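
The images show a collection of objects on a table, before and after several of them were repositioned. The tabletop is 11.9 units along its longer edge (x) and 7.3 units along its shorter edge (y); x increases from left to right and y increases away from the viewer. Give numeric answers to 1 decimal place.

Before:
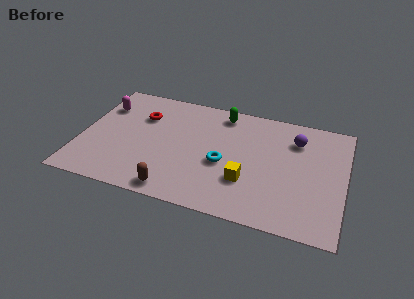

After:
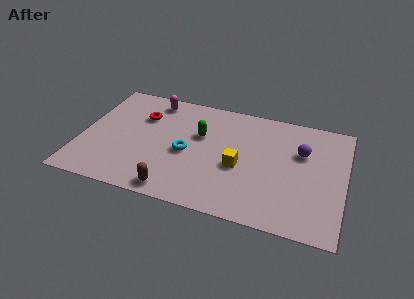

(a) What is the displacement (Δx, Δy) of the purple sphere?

(0.3, -0.7)

The purple sphere started near (9.6, 5.5) and ended near (9.9, 4.8).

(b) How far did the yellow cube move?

0.9

From (7.6, 2.3) to (7.2, 3.1), the yellow cube covered √(0.4² + 0.8²) ≈ 0.9 units.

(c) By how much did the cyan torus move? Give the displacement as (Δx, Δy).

(-1.7, 0.2)

The cyan torus started near (6.5, 3.1) and ended near (4.8, 3.3).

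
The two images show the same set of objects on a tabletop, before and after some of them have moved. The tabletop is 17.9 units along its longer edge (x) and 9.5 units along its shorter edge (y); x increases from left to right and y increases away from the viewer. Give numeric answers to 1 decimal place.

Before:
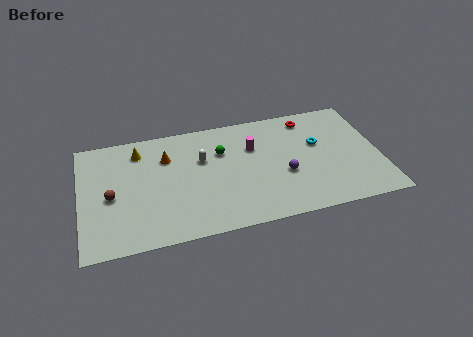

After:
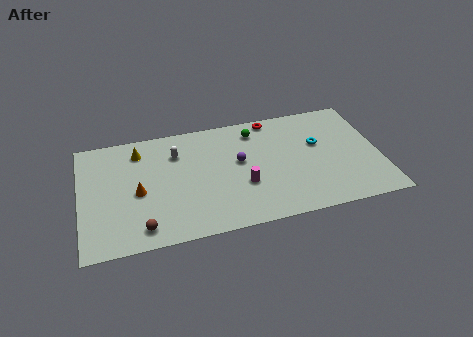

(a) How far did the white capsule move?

1.7

The white capsule was near (7.3, 6.1) before and (5.8, 7.0) after, so it travelled √(1.5² + 0.9²) ≈ 1.7 units.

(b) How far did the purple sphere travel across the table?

3.1

From (12.1, 3.7) to (9.5, 5.4), the purple sphere covered √(2.6² + 1.7²) ≈ 3.1 units.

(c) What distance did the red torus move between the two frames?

2.3

The red torus moved from about (13.9, 8.1) to (11.7, 8.6), a distance of √(2.2² + 0.5²) ≈ 2.3.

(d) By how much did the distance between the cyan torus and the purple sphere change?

+1.8

Before: roughly 3.0 units apart; after: 4.8. That's 1.8 units further apart.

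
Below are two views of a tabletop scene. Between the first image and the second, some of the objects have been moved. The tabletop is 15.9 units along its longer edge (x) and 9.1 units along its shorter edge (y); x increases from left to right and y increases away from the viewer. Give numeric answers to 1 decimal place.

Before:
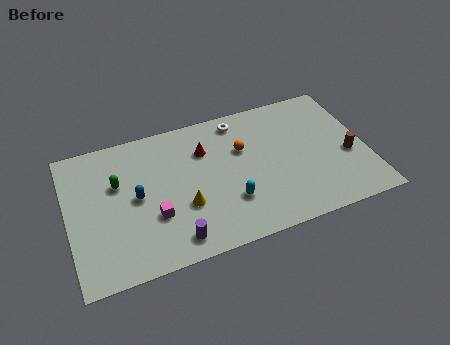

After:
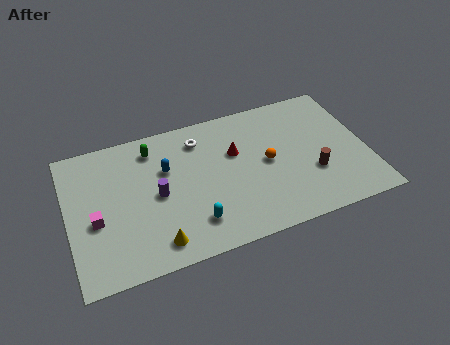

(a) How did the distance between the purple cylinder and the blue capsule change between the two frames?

-2.1

The distance was about 3.7 in the first image and 1.6 in the second, so they moved 2.1 units closer together.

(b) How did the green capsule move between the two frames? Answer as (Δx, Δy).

(2.0, 1.7)

From the two frames, the green capsule sits at roughly (2.7, 5.8) before and (4.7, 7.5) after.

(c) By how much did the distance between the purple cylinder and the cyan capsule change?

-0.5

They were about 3.4 units apart before and 2.9 after — 0.5 units closer together.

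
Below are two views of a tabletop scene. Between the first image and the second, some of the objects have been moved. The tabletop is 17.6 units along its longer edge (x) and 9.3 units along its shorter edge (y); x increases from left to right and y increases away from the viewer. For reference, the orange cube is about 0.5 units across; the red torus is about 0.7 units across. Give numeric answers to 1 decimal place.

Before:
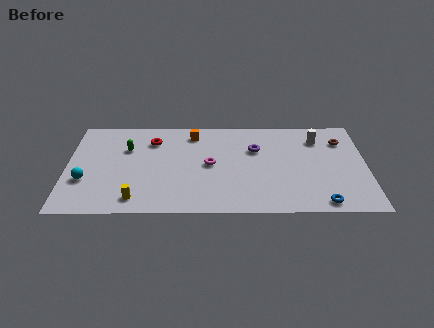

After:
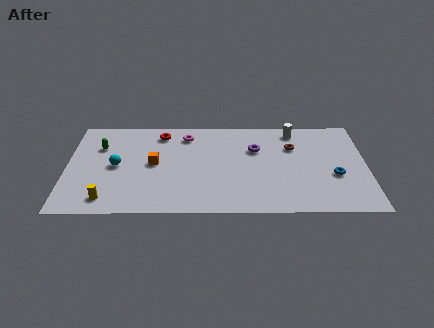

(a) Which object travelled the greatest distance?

the orange cube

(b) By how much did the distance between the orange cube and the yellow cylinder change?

-2.9

They were about 7.2 units apart before and 4.3 after — 2.9 units closer together.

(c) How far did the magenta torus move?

3.2

The magenta torus was near (8.4, 4.7) before and (7.0, 7.6) after, so it travelled √(1.4² + 2.9²) ≈ 3.2 units.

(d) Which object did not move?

the purple torus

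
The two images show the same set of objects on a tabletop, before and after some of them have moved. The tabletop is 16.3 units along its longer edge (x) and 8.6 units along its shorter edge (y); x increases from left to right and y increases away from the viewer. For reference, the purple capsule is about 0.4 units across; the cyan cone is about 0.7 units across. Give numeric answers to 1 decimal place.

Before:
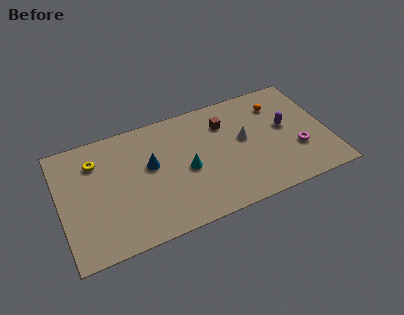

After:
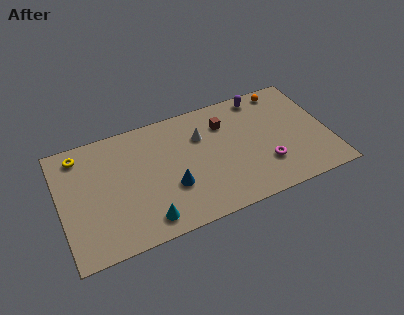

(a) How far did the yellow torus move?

1.2

From (2.3, 6.5) to (1.4, 7.3), the yellow torus covered √(0.9² + 0.8²) ≈ 1.2 units.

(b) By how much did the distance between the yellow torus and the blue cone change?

+3.2

Before: roughly 3.5 units apart; after: 6.7. That's 3.2 units further apart.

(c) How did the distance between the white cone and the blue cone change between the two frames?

-2.0

Before: roughly 5.7 units apart; after: 3.7. That's 2.0 units closer together.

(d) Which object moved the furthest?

the cyan cone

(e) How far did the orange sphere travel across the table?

1.1

The orange sphere moved from about (13.5, 6.6) to (14.0, 7.6), a distance of √(0.5² + 1.0²) ≈ 1.1.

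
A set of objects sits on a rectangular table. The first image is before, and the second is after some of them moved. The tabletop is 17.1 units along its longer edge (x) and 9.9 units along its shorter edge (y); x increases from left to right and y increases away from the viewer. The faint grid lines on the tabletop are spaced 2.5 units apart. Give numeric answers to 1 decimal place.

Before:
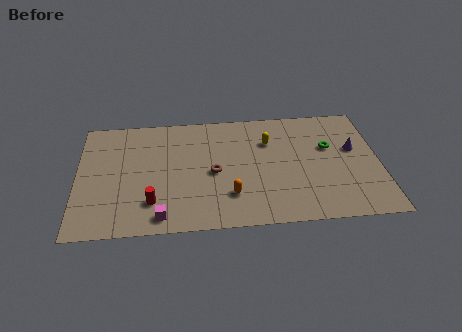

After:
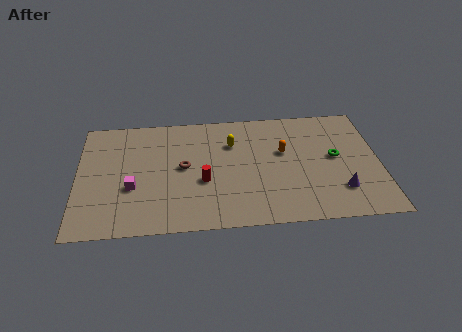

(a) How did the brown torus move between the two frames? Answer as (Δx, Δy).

(-1.7, 0.6)

From the two frames, the brown torus sits at roughly (7.7, 4.6) before and (6.0, 5.2) after.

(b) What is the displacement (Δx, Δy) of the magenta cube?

(-1.6, 2.5)

The magenta cube was at about (4.7, 1.2) and moved to about (3.1, 3.7).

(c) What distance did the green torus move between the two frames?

0.9

The green torus moved from about (14.3, 6.2) to (14.6, 5.3), a distance of √(0.3² + 0.9²) ≈ 0.9.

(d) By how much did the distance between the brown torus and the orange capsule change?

+3.6

Before: roughly 2.2 units apart; after: 5.8. That's 3.6 units further apart.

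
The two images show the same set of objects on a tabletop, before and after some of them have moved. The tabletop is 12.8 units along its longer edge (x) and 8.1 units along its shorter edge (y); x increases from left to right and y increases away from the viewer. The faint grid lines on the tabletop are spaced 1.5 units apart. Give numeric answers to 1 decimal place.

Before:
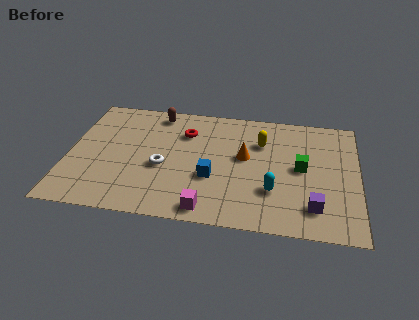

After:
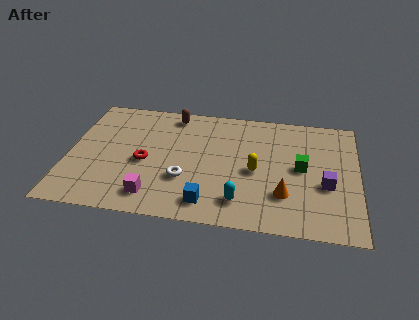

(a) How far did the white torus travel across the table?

1.2

The white torus was near (4.2, 3.4) before and (5.2, 2.7) after, so it travelled √(1.0² + 0.7²) ≈ 1.2 units.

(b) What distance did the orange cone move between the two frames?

2.9

The orange cone moved from about (7.8, 4.6) to (9.6, 2.3), a distance of √(1.8² + 2.3²) ≈ 2.9.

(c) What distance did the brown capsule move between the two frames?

0.7

The brown capsule was near (3.8, 7.1) before and (4.5, 7.1) after, so it travelled √(0.7² + 0.0²) ≈ 0.7 units.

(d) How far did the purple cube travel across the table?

1.6

The purple cube was near (10.9, 1.7) before and (11.4, 3.2) after, so it travelled √(0.5² + 1.5²) ≈ 1.6 units.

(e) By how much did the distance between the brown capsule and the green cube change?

-0.6

The distance was about 7.1 in the first image and 6.5 in the second, so they moved 0.6 units closer together.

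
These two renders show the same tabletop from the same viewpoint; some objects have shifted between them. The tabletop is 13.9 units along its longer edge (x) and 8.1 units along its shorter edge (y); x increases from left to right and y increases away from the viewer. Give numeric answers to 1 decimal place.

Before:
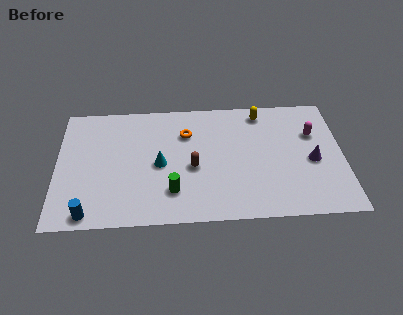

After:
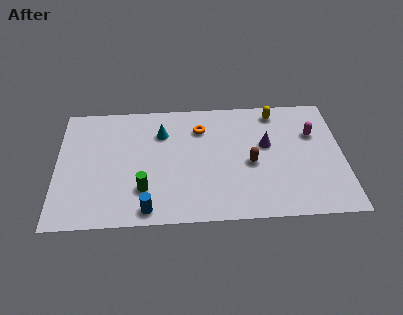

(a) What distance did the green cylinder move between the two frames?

1.4

The green cylinder moved from about (5.6, 2.0) to (4.2, 2.2), a distance of √(1.4² + 0.2²) ≈ 1.4.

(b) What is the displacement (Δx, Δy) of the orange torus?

(0.7, 0.3)

From the two frames, the orange torus sits at roughly (6.3, 5.8) before and (7.0, 6.1) after.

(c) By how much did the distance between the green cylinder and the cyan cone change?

+1.9

Before: roughly 1.9 units apart; after: 3.8. That's 1.9 units further apart.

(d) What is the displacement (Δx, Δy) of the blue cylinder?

(2.8, 0.1)

The blue cylinder started near (1.6, 0.8) and ended near (4.4, 0.9).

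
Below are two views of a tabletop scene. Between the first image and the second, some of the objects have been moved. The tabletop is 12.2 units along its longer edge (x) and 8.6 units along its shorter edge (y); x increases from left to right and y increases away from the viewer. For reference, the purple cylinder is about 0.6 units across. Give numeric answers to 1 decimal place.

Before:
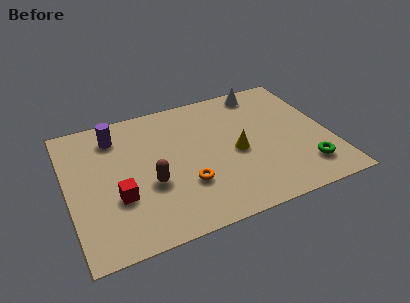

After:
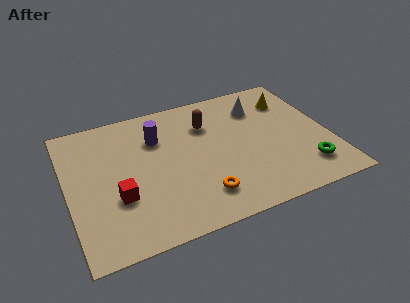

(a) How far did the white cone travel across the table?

1.1

The white cone was near (9.5, 7.6) before and (9.2, 6.5) after, so it travelled √(0.3² + 1.1²) ≈ 1.1 units.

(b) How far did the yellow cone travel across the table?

3.9

The yellow cone was near (7.8, 3.9) before and (10.7, 6.5) after, so it travelled √(2.9² + 2.6²) ≈ 3.9 units.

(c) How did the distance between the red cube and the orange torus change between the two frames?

+0.8

Before: roughly 3.1 units apart; after: 3.9. That's 0.8 units further apart.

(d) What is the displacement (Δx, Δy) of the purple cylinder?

(1.9, -0.8)

The purple cylinder started near (2.4, 6.9) and ended near (4.3, 6.1).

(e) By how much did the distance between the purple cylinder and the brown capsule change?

-1.4

They were about 3.8 units apart before and 2.4 after — 1.4 units closer together.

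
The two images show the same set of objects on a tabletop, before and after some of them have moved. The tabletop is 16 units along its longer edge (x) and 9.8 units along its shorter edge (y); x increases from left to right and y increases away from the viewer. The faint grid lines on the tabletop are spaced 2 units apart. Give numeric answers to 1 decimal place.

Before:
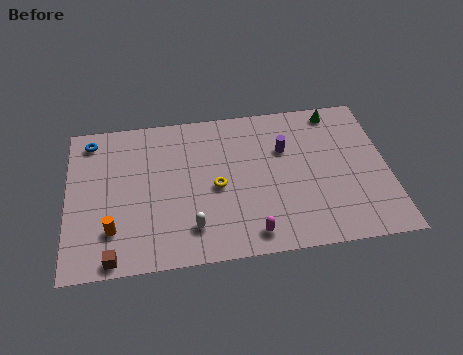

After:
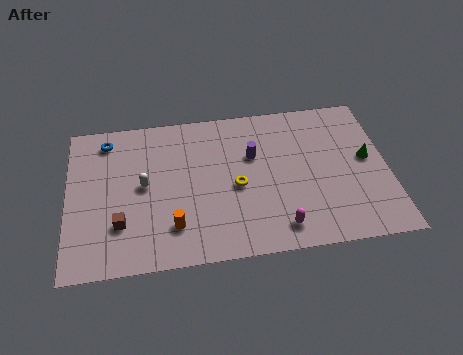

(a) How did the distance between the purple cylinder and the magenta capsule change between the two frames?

-0.6

The distance was about 5.5 in the first image and 4.9 in the second, so they moved 0.6 units closer together.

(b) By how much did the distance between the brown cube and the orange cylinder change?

+0.9

They were about 1.7 units apart before and 2.6 after — 0.9 units further apart.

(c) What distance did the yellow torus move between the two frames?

1.0

The yellow torus was near (7.4, 4.5) before and (8.4, 4.4) after, so it travelled √(1.0² + 0.1²) ≈ 1.0 units.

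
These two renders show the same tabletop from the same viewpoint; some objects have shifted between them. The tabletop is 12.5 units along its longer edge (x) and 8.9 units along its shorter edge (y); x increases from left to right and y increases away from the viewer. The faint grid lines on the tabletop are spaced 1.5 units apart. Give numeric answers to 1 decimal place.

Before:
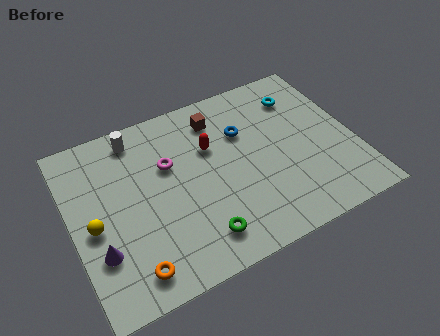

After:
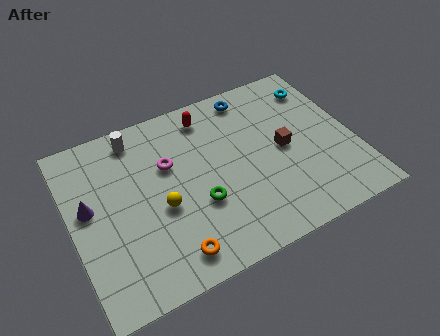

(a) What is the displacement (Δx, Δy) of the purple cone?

(-0.2, 2.3)

From the two frames, the purple cone sits at roughly (1.0, 2.7) before and (0.8, 5.0) after.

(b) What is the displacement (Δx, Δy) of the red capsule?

(0.1, 1.7)

The red capsule started near (6.3, 5.8) and ended near (6.4, 7.5).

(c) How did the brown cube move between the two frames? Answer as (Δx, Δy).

(2.6, -2.8)

The brown cube started near (6.8, 7.2) and ended near (9.4, 4.4).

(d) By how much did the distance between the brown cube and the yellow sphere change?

-1.1

Before: roughly 6.7 units apart; after: 5.6. That's 1.1 units closer together.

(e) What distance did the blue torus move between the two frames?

1.9

The blue torus moved from about (7.8, 6.0) to (8.4, 7.8), a distance of √(0.6² + 1.8²) ≈ 1.9.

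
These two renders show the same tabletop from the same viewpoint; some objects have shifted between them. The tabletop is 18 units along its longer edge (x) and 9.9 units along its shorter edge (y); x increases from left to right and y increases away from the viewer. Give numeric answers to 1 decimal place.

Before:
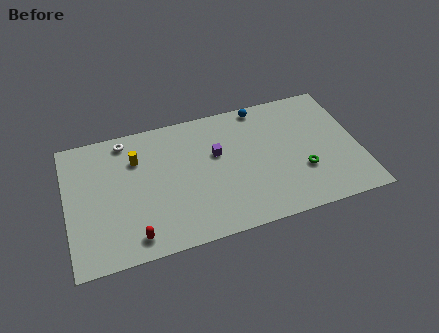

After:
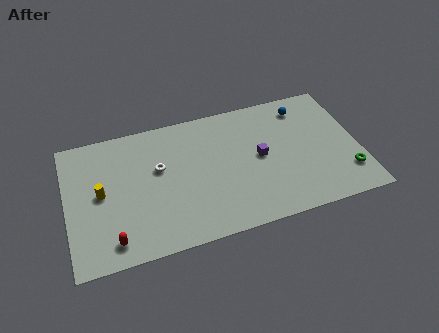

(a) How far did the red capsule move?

1.3

The red capsule was near (3.9, 1.4) before and (2.6, 1.5) after, so it travelled √(1.3² + 0.1²) ≈ 1.3 units.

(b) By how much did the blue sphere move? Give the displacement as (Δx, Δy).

(2.6, -0.8)

The blue sphere started near (12.3, 9.0) and ended near (14.9, 8.2).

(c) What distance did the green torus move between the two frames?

2.8

From (14.4, 3.3) to (17.1, 2.4), the green torus covered √(2.7² + 0.9²) ≈ 2.8 units.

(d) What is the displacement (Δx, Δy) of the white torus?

(1.9, -2.7)

The white torus was at about (3.8, 8.7) and moved to about (5.7, 6.0).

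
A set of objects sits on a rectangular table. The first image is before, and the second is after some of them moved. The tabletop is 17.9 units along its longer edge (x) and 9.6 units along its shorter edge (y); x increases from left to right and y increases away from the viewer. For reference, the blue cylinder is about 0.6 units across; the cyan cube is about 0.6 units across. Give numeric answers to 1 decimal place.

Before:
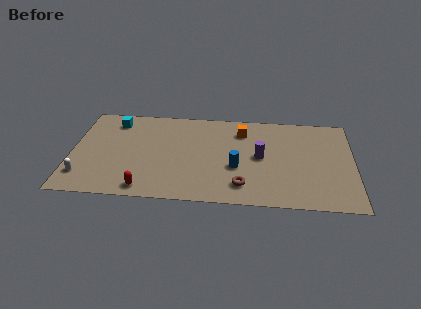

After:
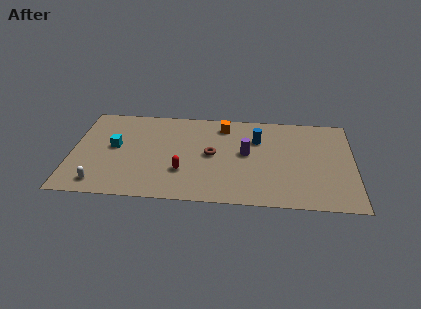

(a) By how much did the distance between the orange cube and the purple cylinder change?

+0.3

The distance was about 2.9 in the first image and 3.2 in the second, so they moved 0.3 units further apart.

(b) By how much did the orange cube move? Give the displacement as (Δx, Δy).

(-1.2, 0.5)

From the two frames, the orange cube sits at roughly (10.8, 7.5) before and (9.6, 8.0) after.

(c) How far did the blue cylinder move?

3.3

From (10.5, 3.7) to (11.8, 6.7), the blue cylinder covered √(1.3² + 3.0²) ≈ 3.3 units.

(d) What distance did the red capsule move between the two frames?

3.0

The red capsule moved from about (4.8, 1.1) to (7.1, 3.0), a distance of √(2.3² + 1.9²) ≈ 3.0.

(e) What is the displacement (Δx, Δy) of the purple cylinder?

(-0.9, 0.3)

The purple cylinder started near (12.0, 4.9) and ended near (11.1, 5.2).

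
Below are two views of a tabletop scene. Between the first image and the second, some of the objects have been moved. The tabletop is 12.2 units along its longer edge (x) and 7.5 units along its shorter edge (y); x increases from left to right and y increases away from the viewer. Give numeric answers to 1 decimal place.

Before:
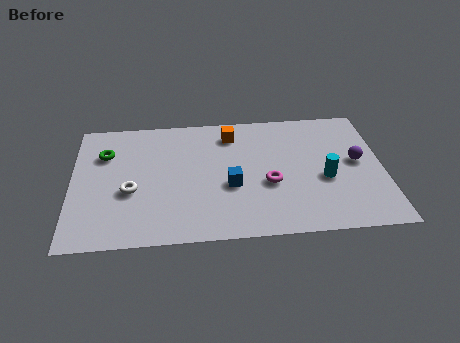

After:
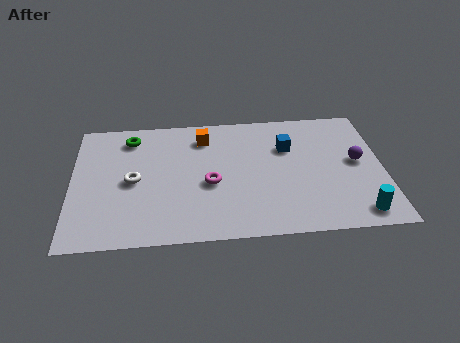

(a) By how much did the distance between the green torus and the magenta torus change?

-2.5

The distance was about 6.8 in the first image and 4.3 in the second, so they moved 2.5 units closer together.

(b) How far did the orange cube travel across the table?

1.1

The orange cube was near (6.3, 6.1) before and (5.2, 6.0) after, so it travelled √(1.1² + 0.1²) ≈ 1.1 units.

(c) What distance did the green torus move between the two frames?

1.3

The green torus moved from about (1.3, 5.3) to (2.3, 6.2), a distance of √(1.0² + 0.9²) ≈ 1.3.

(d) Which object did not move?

the purple sphere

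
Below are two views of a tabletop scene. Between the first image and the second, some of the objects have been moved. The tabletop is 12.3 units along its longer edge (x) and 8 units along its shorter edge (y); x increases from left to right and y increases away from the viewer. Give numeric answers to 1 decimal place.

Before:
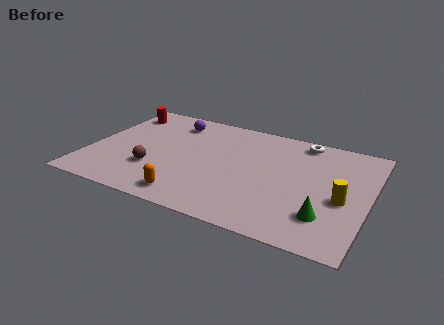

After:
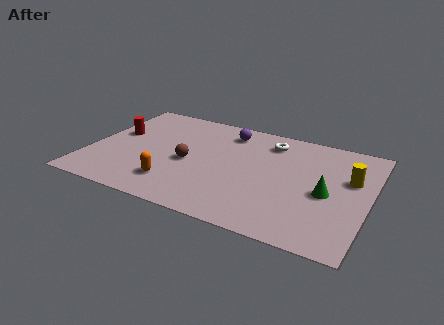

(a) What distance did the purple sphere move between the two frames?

2.5

From (3.3, 6.5) to (5.8, 6.6), the purple sphere covered √(2.5² + 0.1²) ≈ 2.5 units.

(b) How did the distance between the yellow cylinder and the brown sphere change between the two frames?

-1.1

The distance was about 8.2 in the first image and 7.1 in the second, so they moved 1.1 units closer together.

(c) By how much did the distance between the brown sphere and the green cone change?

-1.5

The distance was about 7.6 in the first image and 6.1 in the second, so they moved 1.5 units closer together.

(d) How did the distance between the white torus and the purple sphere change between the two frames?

-3.9

They were about 5.8 units apart before and 1.9 after — 3.9 units closer together.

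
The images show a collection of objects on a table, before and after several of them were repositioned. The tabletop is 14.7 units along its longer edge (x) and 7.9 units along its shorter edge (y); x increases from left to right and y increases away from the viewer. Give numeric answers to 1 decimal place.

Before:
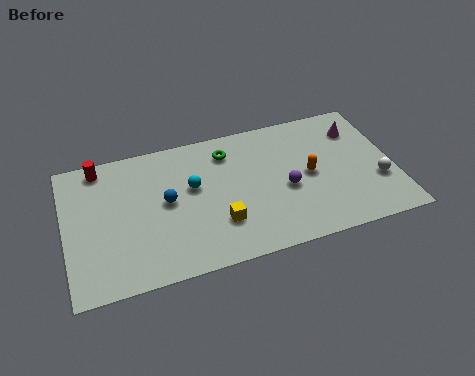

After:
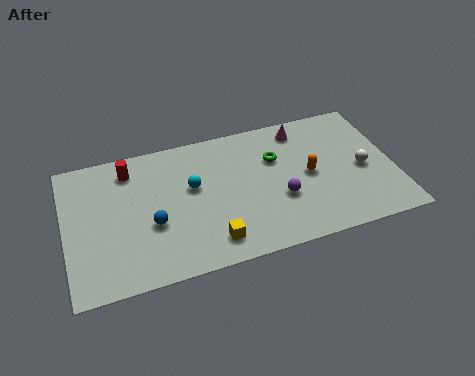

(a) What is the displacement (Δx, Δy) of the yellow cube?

(-0.4, -0.9)

From the two frames, the yellow cube sits at roughly (6.7, 2.3) before and (6.3, 1.4) after.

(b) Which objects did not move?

the orange capsule and the cyan sphere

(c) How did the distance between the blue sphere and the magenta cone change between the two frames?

-1.1

The distance was about 9.0 in the first image and 7.9 in the second, so they moved 1.1 units closer together.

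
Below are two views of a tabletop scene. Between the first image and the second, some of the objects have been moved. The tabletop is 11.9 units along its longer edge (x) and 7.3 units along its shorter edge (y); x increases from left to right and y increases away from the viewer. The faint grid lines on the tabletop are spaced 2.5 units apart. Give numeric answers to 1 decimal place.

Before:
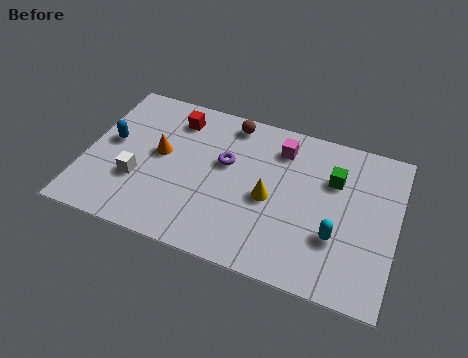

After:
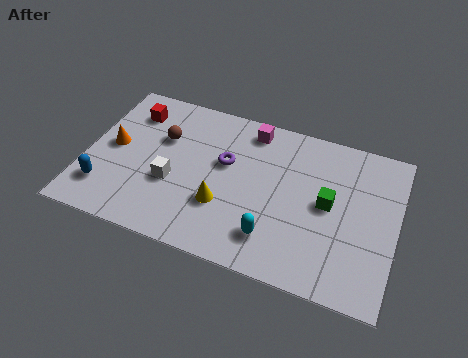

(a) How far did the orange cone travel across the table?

1.8

From (2.8, 4.0) to (1.0, 3.8), the orange cone covered √(1.8² + 0.2²) ≈ 1.8 units.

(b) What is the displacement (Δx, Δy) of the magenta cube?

(-1.2, 0.5)

From the two frames, the magenta cube sits at roughly (7.3, 5.8) before and (6.1, 6.3) after.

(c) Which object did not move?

the purple torus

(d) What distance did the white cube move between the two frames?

1.3

The white cube moved from about (2.1, 2.5) to (3.4, 2.8), a distance of √(1.3² + 0.3²) ≈ 1.3.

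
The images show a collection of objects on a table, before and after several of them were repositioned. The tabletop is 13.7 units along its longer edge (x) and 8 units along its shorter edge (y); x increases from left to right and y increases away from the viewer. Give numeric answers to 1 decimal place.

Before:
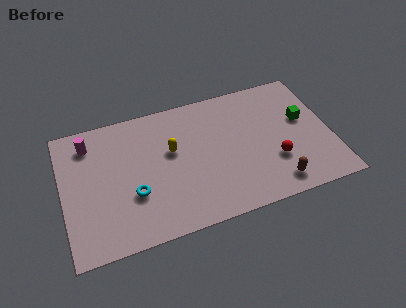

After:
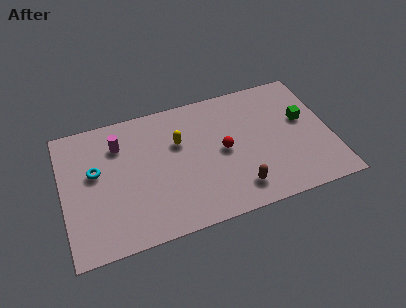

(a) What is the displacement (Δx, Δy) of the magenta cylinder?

(1.5, -0.5)

The magenta cylinder started near (1.5, 6.5) and ended near (3.0, 6.0).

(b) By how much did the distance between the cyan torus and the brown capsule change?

+0.4

Before: roughly 7.3 units apart; after: 7.7. That's 0.4 units further apart.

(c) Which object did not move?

the green cube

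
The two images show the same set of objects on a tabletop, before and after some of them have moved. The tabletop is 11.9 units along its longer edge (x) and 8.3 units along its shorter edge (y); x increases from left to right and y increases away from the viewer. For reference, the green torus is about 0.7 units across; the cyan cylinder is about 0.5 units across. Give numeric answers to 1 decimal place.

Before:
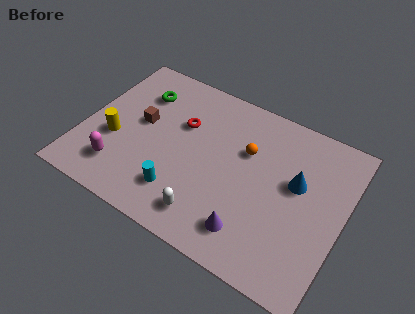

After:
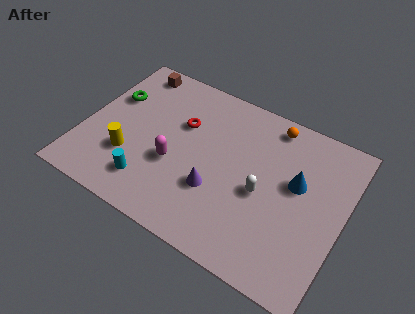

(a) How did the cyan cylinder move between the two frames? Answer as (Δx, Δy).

(-1.4, -0.2)

From the two frames, the cyan cylinder sits at roughly (4.8, 1.9) before and (3.4, 1.7) after.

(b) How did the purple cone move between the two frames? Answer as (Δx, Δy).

(-1.8, 1.2)

From the two frames, the purple cone sits at roughly (8.1, 1.6) before and (6.3, 2.8) after.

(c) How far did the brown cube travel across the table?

2.8

The brown cube moved from about (2.5, 4.6) to (1.6, 7.3), a distance of √(0.9² + 2.7²) ≈ 2.8.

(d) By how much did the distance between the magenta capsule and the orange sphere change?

-0.7

The distance was about 6.4 in the first image and 5.7 in the second, so they moved 0.7 units closer together.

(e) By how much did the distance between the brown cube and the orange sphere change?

+1.7

They were about 4.9 units apart before and 6.6 after — 1.7 units further apart.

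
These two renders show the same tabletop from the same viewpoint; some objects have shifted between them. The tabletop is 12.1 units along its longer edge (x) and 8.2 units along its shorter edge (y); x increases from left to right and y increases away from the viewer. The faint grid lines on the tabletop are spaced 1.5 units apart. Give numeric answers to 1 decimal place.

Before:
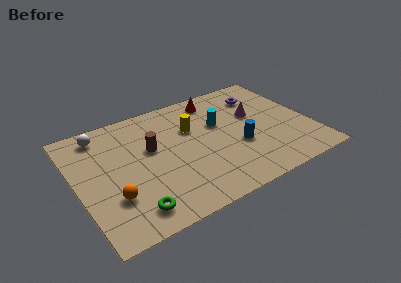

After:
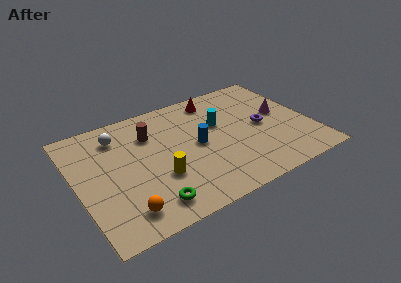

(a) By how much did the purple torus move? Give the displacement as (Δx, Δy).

(-0.3, -2.3)

The purple torus was at about (9.9, 6.3) and moved to about (9.6, 4.0).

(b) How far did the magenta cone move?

1.4

The magenta cone moved from about (9.4, 5.0) to (10.7, 4.5), a distance of √(1.3² + 0.5²) ≈ 1.4.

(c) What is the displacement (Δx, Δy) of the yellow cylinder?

(-2.1, -2.6)

The yellow cylinder was at about (6.1, 5.4) and moved to about (4.0, 2.8).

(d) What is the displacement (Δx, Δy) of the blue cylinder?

(-2.0, 1.0)

The blue cylinder was at about (8.2, 3.1) and moved to about (6.2, 4.1).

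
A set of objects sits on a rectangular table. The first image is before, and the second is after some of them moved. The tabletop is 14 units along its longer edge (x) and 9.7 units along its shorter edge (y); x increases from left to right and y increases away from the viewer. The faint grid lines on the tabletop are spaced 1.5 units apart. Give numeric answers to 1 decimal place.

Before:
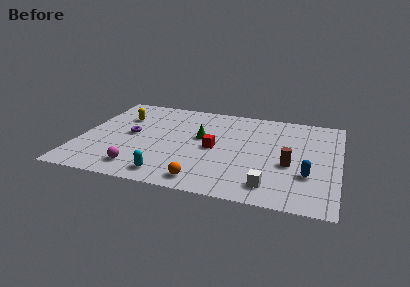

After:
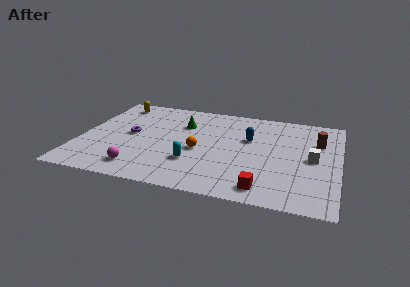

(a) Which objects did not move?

the magenta sphere and the purple torus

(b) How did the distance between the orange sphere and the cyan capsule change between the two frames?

-0.6

The distance was about 1.9 in the first image and 1.3 in the second, so they moved 0.6 units closer together.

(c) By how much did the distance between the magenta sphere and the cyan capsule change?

+1.5

Before: roughly 1.6 units apart; after: 3.1. That's 1.5 units further apart.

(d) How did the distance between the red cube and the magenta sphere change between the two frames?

+1.9

Before: roughly 4.8 units apart; after: 6.7. That's 1.9 units further apart.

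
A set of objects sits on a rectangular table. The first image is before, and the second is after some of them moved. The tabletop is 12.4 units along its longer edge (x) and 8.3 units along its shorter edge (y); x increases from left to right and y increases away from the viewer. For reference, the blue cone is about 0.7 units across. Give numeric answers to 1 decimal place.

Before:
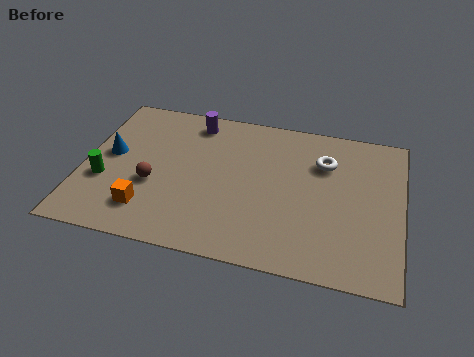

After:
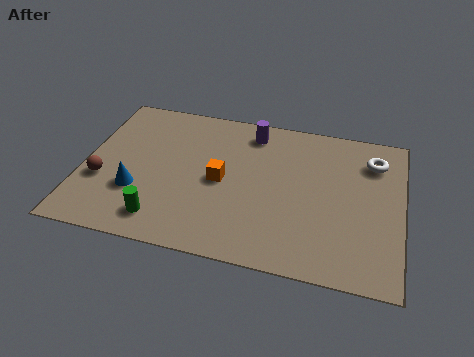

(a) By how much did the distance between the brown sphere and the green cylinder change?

+1.1

They were about 1.9 units apart before and 3.0 after — 1.1 units further apart.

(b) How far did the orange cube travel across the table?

3.5

From (2.7, 1.8) to (5.4, 4.0), the orange cube covered √(2.7² + 2.2²) ≈ 3.5 units.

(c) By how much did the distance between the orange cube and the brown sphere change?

+3.3

Before: roughly 1.4 units apart; after: 4.7. That's 3.3 units further apart.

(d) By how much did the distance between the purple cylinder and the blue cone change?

+2.0

They were about 4.0 units apart before and 6.0 after — 2.0 units further apart.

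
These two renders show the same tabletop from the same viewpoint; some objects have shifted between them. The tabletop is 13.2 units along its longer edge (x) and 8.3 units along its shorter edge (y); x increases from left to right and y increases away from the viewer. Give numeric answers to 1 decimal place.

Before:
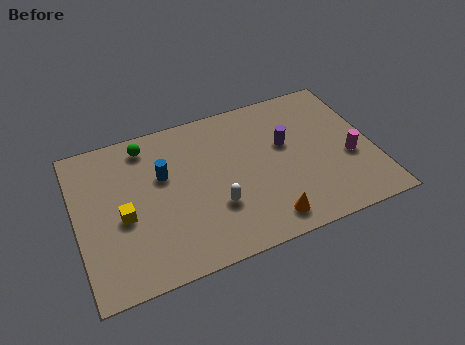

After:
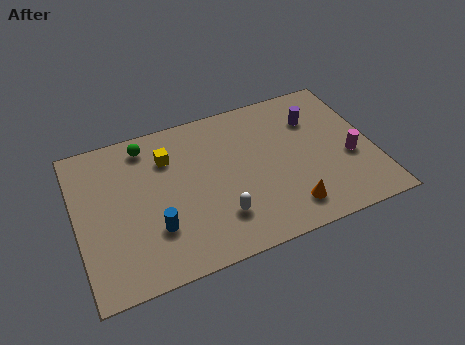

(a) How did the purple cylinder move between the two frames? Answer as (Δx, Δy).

(1.4, 1.0)

The purple cylinder started near (9.4, 5.0) and ended near (10.8, 6.0).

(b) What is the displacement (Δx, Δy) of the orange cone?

(1.0, 0.3)

The orange cone started near (8.1, 1.2) and ended near (9.1, 1.5).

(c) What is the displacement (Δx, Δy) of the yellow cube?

(2.2, 2.5)

From the two frames, the yellow cube sits at roughly (2.0, 3.6) before and (4.2, 6.1) after.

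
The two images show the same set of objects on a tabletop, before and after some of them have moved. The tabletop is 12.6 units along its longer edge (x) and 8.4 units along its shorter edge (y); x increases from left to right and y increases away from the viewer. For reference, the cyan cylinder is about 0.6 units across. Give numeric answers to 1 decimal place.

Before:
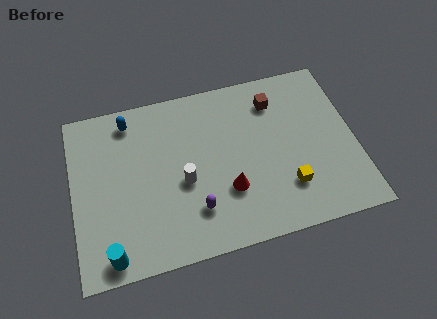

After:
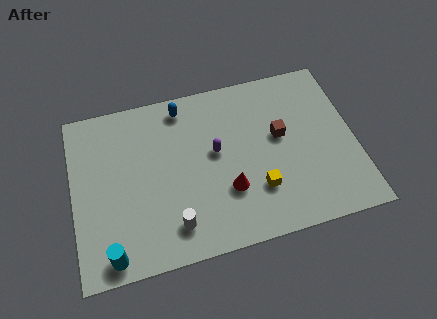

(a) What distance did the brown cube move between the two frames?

1.8

The brown cube moved from about (9.2, 6.6) to (9.3, 4.8), a distance of √(0.1² + 1.8²) ≈ 1.8.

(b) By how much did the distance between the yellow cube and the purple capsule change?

-1.2

Before: roughly 4.1 units apart; after: 2.9. That's 1.2 units closer together.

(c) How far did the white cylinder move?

2.1

The white cylinder moved from about (4.9, 3.6) to (4.3, 1.6), a distance of √(0.6² + 2.0²) ≈ 2.1.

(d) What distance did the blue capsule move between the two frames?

2.4

From (2.7, 7.2) to (5.1, 7.3), the blue capsule covered √(2.4² + 0.1²) ≈ 2.4 units.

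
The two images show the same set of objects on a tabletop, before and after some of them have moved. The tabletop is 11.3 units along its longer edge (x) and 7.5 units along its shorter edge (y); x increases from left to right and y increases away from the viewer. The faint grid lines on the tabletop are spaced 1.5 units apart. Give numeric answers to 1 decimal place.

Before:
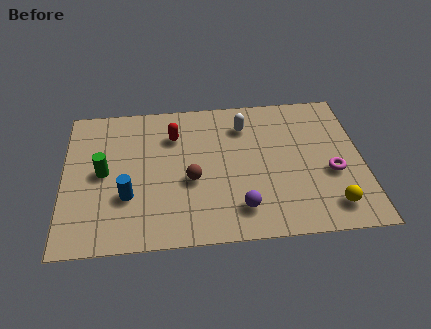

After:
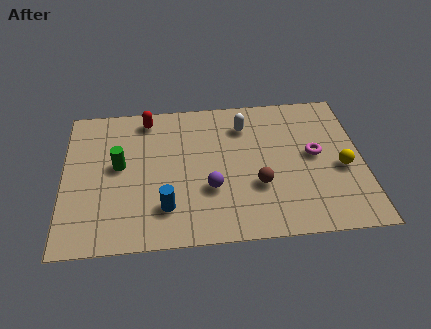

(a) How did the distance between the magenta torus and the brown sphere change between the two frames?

-2.7

They were about 5.3 units apart before and 2.6 after — 2.7 units closer together.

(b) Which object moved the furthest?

the brown sphere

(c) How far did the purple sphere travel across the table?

1.6

From (6.6, 1.5) to (5.5, 2.6), the purple sphere covered √(1.1² + 1.1²) ≈ 1.6 units.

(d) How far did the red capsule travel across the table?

1.4

From (4.2, 5.5) to (3.2, 6.5), the red capsule covered √(1.0² + 1.0²) ≈ 1.4 units.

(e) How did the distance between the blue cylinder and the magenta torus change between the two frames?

-1.6

The distance was about 7.7 in the first image and 6.1 in the second, so they moved 1.6 units closer together.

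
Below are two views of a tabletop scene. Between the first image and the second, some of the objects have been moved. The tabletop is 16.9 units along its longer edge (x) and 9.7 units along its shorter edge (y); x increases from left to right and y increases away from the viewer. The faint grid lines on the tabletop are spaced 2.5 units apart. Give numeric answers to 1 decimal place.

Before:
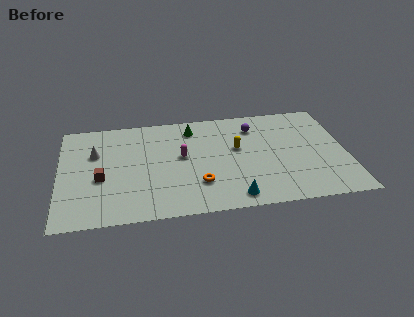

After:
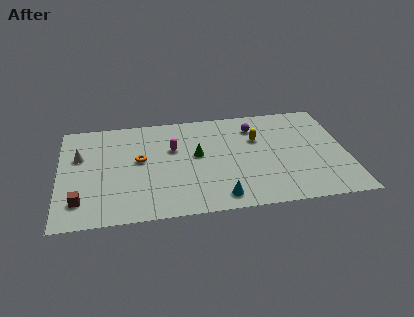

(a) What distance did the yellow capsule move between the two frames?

1.4

From (10.5, 5.7) to (11.7, 6.4), the yellow capsule covered √(1.2² + 0.7²) ≈ 1.4 units.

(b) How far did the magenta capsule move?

0.9

The magenta capsule moved from about (7.2, 5.4) to (6.7, 6.2), a distance of √(0.5² + 0.8²) ≈ 0.9.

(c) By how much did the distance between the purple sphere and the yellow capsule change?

-1.0

They were about 2.2 units apart before and 1.2 after — 1.0 units closer together.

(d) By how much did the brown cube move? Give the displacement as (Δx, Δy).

(-1.2, -1.9)

The brown cube started near (2.4, 4.0) and ended near (1.2, 2.1).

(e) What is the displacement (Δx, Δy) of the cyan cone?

(-0.8, 0.1)

The cyan cone was at about (10.1, 1.2) and moved to about (9.3, 1.3).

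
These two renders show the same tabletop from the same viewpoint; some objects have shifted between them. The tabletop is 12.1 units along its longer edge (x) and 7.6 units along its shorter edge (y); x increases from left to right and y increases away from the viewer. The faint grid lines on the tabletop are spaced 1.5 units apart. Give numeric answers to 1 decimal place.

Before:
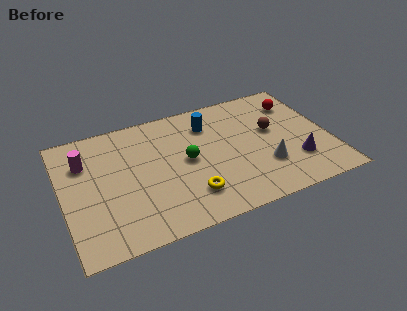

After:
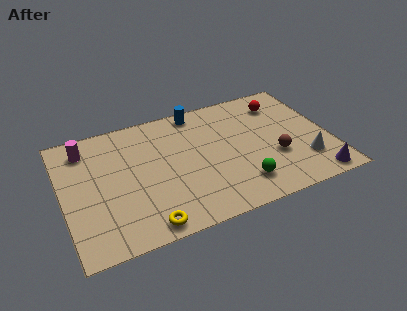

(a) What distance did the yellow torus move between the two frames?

2.3

The yellow torus moved from about (5.5, 1.8) to (3.4, 0.8), a distance of √(2.1² + 1.0²) ≈ 2.3.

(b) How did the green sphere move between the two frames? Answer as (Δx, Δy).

(2.2, -2.3)

From the two frames, the green sphere sits at roughly (5.6, 3.9) before and (7.8, 1.6) after.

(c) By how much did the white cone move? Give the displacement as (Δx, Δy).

(1.8, -0.3)

The white cone was at about (9.0, 2.3) and moved to about (10.8, 2.0).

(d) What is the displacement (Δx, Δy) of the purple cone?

(0.7, -1.3)

The purple cone was at about (10.4, 2.1) and moved to about (11.1, 0.8).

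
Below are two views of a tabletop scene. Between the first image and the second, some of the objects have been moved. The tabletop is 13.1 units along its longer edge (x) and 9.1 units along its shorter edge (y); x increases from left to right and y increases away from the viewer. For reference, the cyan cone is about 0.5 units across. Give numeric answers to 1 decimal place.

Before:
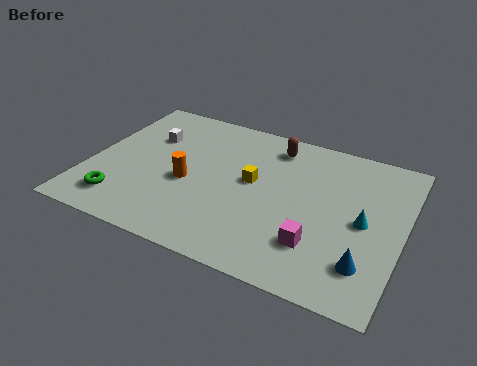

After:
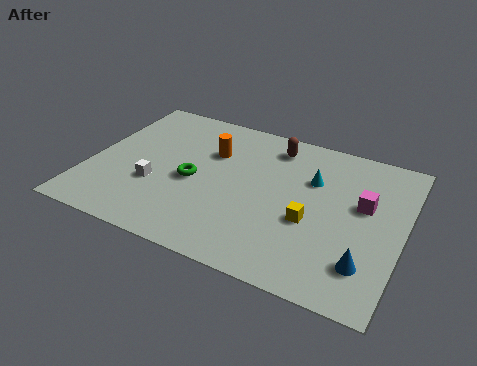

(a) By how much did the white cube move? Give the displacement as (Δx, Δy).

(0.7, -3.0)

From the two frames, the white cube sits at roughly (2.2, 6.2) before and (2.9, 3.2) after.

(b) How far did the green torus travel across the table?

3.6

From (1.7, 1.7) to (4.4, 4.1), the green torus covered √(2.7² + 2.4²) ≈ 3.6 units.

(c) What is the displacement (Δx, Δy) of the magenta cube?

(1.6, 3.0)

The magenta cube was at about (9.8, 2.4) and moved to about (11.4, 5.4).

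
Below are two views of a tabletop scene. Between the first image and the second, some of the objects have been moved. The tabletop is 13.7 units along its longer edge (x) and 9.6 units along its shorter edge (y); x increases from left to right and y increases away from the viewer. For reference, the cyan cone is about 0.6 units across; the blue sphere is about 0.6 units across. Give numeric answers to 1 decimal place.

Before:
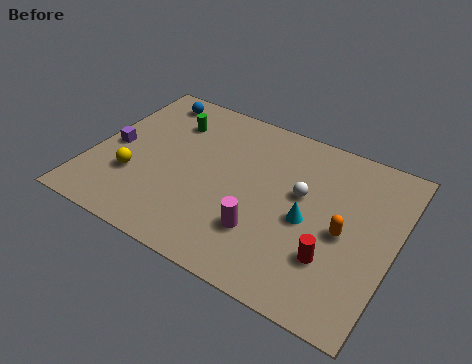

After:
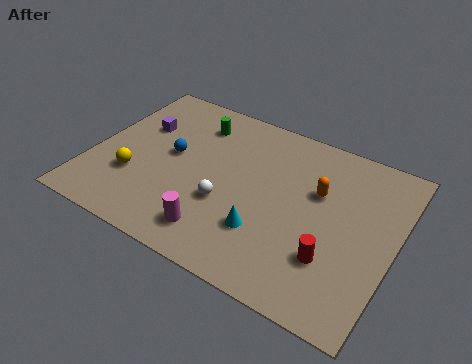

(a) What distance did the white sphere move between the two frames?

3.7

The white sphere was near (9.4, 5.6) before and (6.3, 3.5) after, so it travelled √(3.1² + 2.1²) ≈ 3.7 units.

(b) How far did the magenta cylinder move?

2.1

The magenta cylinder was near (8.1, 2.7) before and (6.2, 1.7) after, so it travelled √(1.9² + 1.0²) ≈ 2.1 units.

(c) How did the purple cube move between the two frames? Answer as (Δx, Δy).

(0.9, 1.8)

The purple cube was at about (0.9, 4.5) and moved to about (1.8, 6.3).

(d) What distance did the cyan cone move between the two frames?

2.3

The cyan cone was near (9.9, 4.3) before and (8.2, 2.8) after, so it travelled √(1.7² + 1.5²) ≈ 2.3 units.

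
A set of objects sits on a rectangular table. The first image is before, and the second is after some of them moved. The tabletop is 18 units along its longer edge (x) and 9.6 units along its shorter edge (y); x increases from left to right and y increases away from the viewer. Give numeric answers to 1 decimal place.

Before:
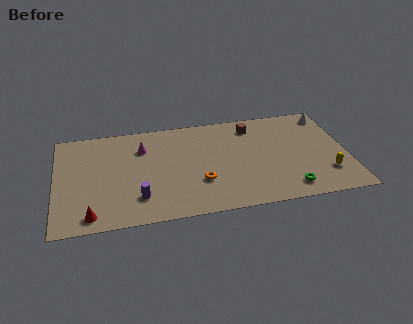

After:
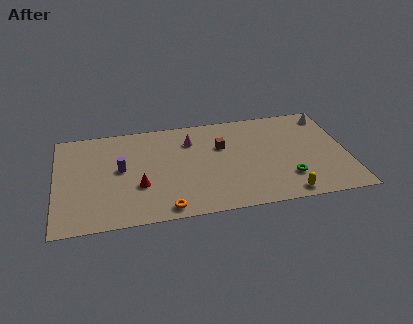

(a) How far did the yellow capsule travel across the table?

3.0

The yellow capsule moved from about (16.6, 2.5) to (14.0, 1.0), a distance of √(2.6² + 1.5²) ≈ 3.0.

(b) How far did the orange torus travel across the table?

3.0

The orange torus was near (8.8, 3.1) before and (6.6, 1.0) after, so it travelled √(2.2² + 2.1²) ≈ 3.0 units.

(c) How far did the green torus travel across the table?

1.0

The green torus moved from about (14.2, 1.5) to (14.2, 2.5), a distance of √(0.0² + 1.0²) ≈ 1.0.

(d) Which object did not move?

the white cone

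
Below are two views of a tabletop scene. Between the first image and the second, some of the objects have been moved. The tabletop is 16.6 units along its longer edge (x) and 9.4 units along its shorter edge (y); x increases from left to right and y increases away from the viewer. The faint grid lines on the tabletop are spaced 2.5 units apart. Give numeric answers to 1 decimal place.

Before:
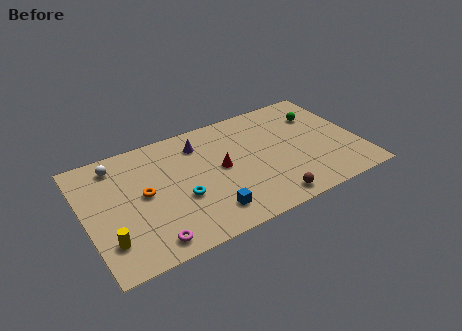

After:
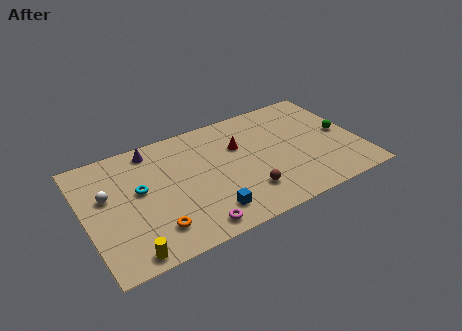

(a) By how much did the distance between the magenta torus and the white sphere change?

-0.3

They were about 6.8 units apart before and 6.5 after — 0.3 units closer together.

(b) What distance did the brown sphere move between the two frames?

1.7

The brown sphere moved from about (10.6, 1.1) to (9.4, 2.3), a distance of √(1.2² + 1.2²) ≈ 1.7.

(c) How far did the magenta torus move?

2.6

From (3.4, 1.2) to (6.0, 1.1), the magenta torus covered √(2.6² + 0.1²) ≈ 2.6 units.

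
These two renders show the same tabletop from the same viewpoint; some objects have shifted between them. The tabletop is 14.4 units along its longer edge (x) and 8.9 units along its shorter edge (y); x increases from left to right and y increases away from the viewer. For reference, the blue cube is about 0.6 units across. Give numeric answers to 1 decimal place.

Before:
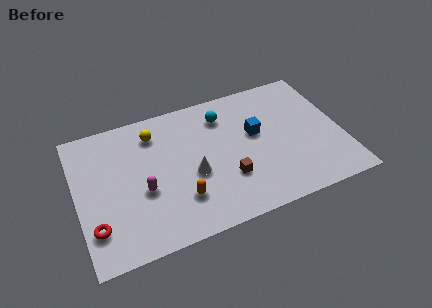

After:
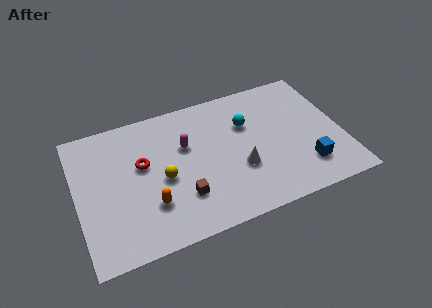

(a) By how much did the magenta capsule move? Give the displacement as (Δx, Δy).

(2.5, 2.1)

From the two frames, the magenta capsule sits at roughly (3.5, 3.6) before and (6.0, 5.7) after.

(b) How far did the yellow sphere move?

3.1

The yellow sphere was near (4.4, 7.1) before and (4.6, 4.0) after, so it travelled √(0.2² + 3.1²) ≈ 3.1 units.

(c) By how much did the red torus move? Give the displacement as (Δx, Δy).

(2.8, 3.1)

From the two frames, the red torus sits at roughly (0.8, 2.2) before and (3.6, 5.3) after.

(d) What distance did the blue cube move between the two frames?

3.9

The blue cube moved from about (9.8, 5.2) to (12.2, 2.1), a distance of √(2.4² + 3.1²) ≈ 3.9.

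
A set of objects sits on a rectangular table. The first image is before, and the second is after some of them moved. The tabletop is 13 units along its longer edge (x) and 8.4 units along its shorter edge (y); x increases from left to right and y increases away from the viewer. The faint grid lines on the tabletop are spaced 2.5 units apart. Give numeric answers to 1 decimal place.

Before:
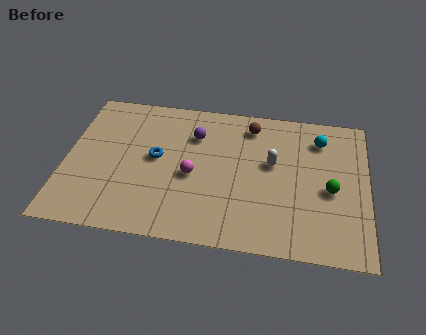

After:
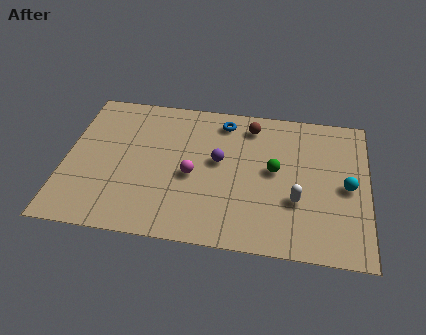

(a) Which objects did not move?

the magenta sphere and the brown sphere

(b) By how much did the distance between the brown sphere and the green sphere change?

-2.1

The distance was about 4.8 in the first image and 2.7 in the second, so they moved 2.1 units closer together.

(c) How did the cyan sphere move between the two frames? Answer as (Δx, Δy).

(1.2, -2.6)

The cyan sphere started near (10.9, 6.6) and ended near (12.1, 4.0).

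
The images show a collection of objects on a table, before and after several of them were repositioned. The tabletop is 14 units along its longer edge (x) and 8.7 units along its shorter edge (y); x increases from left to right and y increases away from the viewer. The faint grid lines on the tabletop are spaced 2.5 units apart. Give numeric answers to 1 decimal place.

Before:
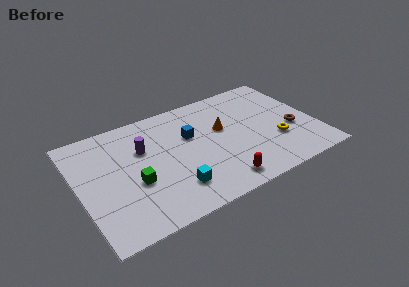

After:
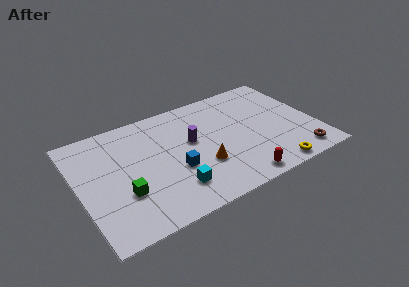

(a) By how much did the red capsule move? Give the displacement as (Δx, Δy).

(1.1, -0.3)

From the two frames, the red capsule sits at roughly (7.8, 1.2) before and (8.9, 0.9) after.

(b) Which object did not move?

the cyan cube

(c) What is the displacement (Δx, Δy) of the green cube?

(-0.7, -0.5)

The green cube was at about (3.1, 3.4) and moved to about (2.4, 2.9).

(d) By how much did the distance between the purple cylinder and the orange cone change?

-2.6

They were about 4.7 units apart before and 2.1 after — 2.6 units closer together.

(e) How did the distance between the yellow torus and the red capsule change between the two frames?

-2.1

They were about 4.1 units apart before and 2.0 after — 2.1 units closer together.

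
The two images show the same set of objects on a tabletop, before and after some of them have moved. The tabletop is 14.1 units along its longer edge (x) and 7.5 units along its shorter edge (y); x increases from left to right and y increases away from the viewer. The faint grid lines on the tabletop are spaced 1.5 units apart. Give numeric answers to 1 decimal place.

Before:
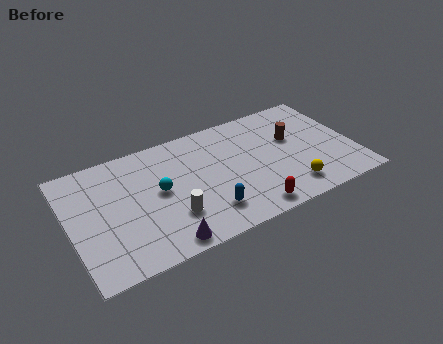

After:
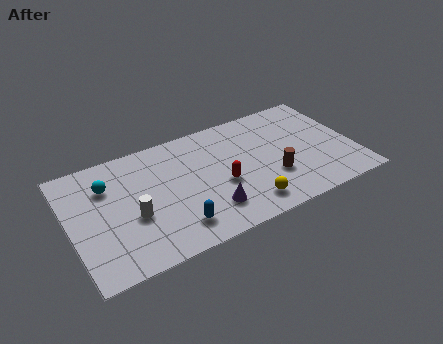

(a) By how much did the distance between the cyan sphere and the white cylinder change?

+0.8

They were about 1.8 units apart before and 2.6 after — 0.8 units further apart.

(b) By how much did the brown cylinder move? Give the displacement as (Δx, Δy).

(-1.3, -2.1)

The brown cylinder was at about (11.2, 4.6) and moved to about (9.9, 2.5).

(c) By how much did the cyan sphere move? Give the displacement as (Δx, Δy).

(-2.4, 1.4)

The cyan sphere was at about (4.4, 4.0) and moved to about (2.0, 5.4).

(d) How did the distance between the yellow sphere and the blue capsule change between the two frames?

-0.6

The distance was about 4.1 in the first image and 3.5 in the second, so they moved 0.6 units closer together.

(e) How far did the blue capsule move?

1.6

The blue capsule moved from about (6.5, 1.7) to (4.9, 1.5), a distance of √(1.6² + 0.2²) ≈ 1.6.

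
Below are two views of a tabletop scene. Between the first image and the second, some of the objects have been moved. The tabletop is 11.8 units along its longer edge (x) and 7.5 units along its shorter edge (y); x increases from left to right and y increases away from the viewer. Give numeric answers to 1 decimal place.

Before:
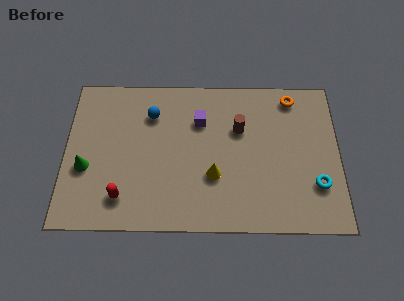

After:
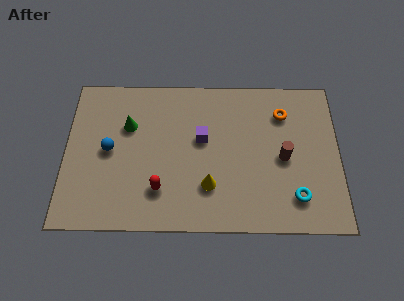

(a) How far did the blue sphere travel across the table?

2.5

From (3.7, 5.6) to (1.9, 3.8), the blue sphere covered √(1.8² + 1.8²) ≈ 2.5 units.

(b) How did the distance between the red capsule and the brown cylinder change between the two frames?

-0.5

The distance was about 6.0 in the first image and 5.5 in the second, so they moved 0.5 units closer together.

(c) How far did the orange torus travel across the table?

0.9

The orange torus was near (9.8, 6.5) before and (9.4, 5.7) after, so it travelled √(0.4² + 0.8²) ≈ 0.9 units.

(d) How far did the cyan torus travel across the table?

1.1

The cyan torus moved from about (10.8, 2.2) to (9.9, 1.6), a distance of √(0.9² + 0.6²) ≈ 1.1.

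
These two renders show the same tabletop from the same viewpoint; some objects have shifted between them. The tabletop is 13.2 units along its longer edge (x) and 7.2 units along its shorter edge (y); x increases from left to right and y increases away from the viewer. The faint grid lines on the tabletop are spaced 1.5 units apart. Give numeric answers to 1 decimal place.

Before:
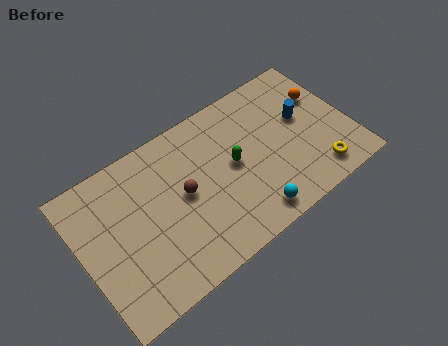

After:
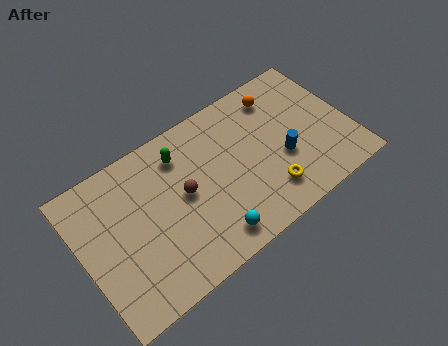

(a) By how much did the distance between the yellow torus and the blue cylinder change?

-1.4

The distance was about 3.0 in the first image and 1.6 in the second, so they moved 1.4 units closer together.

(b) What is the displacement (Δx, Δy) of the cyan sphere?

(-2.0, 0.1)

From the two frames, the cyan sphere sits at roughly (7.8, 1.0) before and (5.8, 1.1) after.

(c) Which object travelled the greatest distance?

the green capsule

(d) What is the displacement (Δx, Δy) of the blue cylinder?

(-1.3, -1.4)

From the two frames, the blue cylinder sits at roughly (11.1, 4.2) before and (9.8, 2.8) after.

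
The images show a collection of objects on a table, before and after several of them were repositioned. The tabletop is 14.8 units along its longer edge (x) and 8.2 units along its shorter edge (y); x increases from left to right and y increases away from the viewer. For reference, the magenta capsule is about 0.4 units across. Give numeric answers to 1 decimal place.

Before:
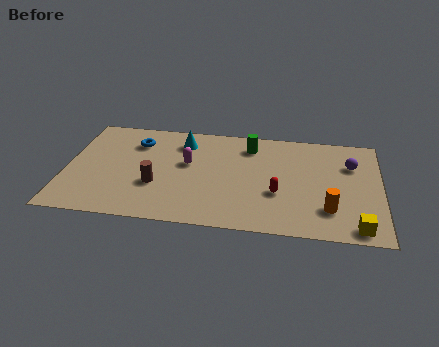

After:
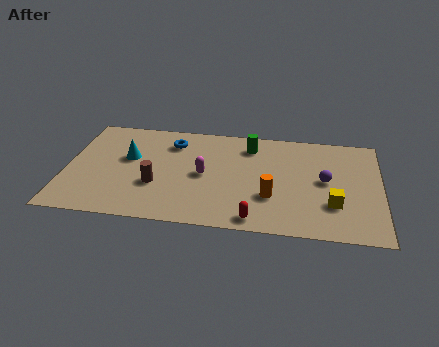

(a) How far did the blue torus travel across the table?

1.7

The blue torus moved from about (3.2, 6.2) to (4.9, 6.4), a distance of √(1.7² + 0.2²) ≈ 1.7.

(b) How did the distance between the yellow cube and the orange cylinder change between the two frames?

+1.1

Before: roughly 1.8 units apart; after: 2.9. That's 1.1 units further apart.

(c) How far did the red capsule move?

2.3

From (10.0, 3.0) to (9.0, 0.9), the red capsule covered √(1.0² + 2.1²) ≈ 2.3 units.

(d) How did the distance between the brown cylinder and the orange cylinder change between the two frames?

-2.7

They were about 8.1 units apart before and 5.4 after — 2.7 units closer together.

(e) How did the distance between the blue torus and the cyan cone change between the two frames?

+0.3

The distance was about 2.2 in the first image and 2.5 in the second, so they moved 0.3 units further apart.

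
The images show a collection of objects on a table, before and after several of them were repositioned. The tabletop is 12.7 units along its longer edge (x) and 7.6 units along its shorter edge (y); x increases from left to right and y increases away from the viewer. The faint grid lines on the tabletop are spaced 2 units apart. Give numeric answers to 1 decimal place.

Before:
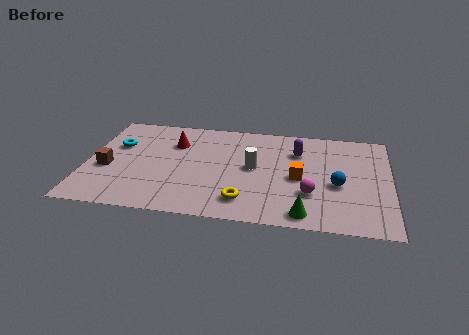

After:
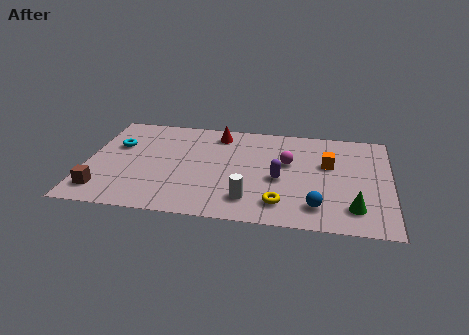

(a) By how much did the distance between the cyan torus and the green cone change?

+1.6

The distance was about 8.9 in the first image and 10.5 in the second, so they moved 1.6 units further apart.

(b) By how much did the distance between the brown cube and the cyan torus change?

+1.7

They were about 1.8 units apart before and 3.5 after — 1.7 units further apart.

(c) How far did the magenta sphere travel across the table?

2.4

The magenta sphere was near (9.4, 2.4) before and (8.4, 4.6) after, so it travelled √(1.0² + 2.2²) ≈ 2.4 units.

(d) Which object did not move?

the cyan torus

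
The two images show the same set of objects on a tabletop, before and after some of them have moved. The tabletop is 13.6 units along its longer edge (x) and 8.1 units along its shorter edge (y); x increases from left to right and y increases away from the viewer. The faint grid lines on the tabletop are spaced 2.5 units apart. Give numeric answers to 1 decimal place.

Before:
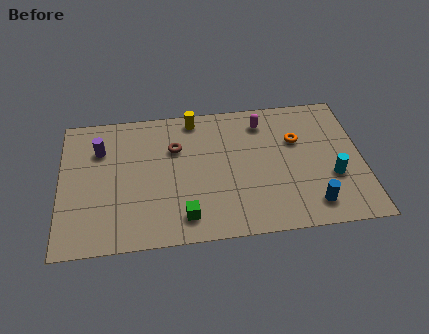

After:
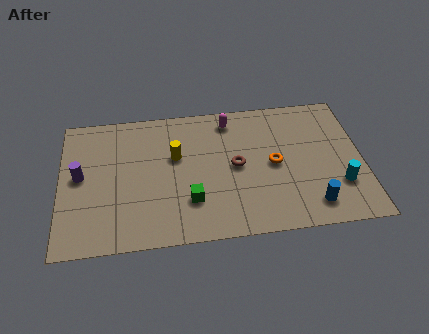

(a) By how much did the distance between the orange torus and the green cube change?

-2.3

They were about 6.5 units apart before and 4.2 after — 2.3 units closer together.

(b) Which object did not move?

the blue cylinder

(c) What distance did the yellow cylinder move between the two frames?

2.4

The yellow cylinder moved from about (6.1, 7.2) to (5.2, 5.0), a distance of √(0.9² + 2.2²) ≈ 2.4.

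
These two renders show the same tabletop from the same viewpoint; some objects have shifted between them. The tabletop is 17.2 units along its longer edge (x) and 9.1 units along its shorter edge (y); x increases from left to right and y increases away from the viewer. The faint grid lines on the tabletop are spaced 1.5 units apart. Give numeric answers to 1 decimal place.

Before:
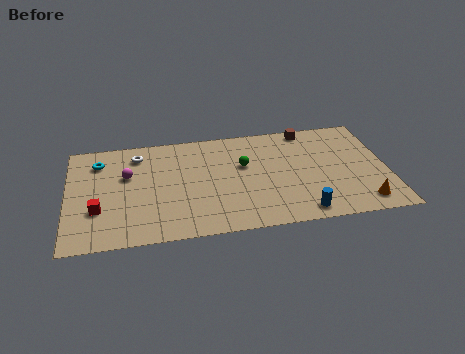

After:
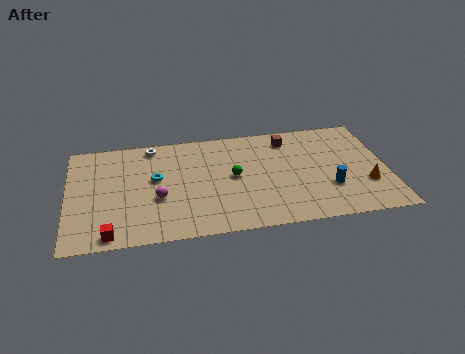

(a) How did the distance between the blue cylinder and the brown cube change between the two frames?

-2.1

They were about 7.1 units apart before and 5.0 after — 2.1 units closer together.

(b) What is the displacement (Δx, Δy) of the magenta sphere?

(1.6, -2.2)

The magenta sphere started near (3.2, 5.7) and ended near (4.8, 3.5).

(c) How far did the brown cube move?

1.3

The brown cube was near (13.1, 8.2) before and (12.0, 7.5) after, so it travelled √(1.1² + 0.7²) ≈ 1.3 units.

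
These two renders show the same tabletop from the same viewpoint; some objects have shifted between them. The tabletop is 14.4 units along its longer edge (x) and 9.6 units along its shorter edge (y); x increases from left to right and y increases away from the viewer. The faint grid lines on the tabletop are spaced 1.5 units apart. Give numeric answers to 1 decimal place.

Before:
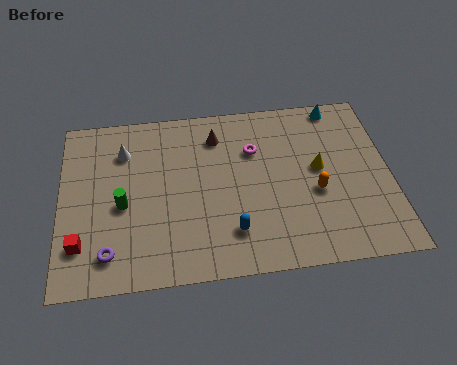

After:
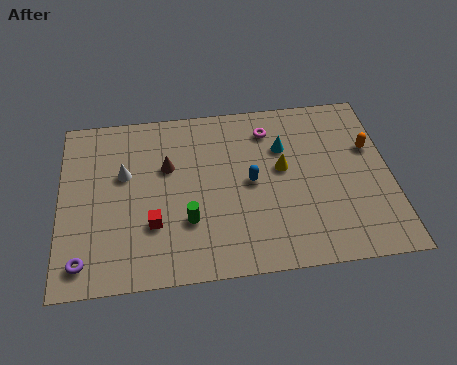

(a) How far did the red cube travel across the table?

3.2

The red cube was near (0.9, 2.3) before and (4.0, 3.0) after, so it travelled √(3.1² + 0.7²) ≈ 3.2 units.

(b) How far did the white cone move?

1.3

The white cone was near (2.8, 7.2) before and (2.8, 5.9) after, so it travelled √(0.0² + 1.3²) ≈ 1.3 units.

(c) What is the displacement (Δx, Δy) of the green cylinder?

(2.8, -1.2)

The green cylinder was at about (2.7, 4.2) and moved to about (5.5, 3.0).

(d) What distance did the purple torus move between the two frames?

1.1

From (2.1, 1.7) to (1.0, 1.4), the purple torus covered √(1.1² + 0.3²) ≈ 1.1 units.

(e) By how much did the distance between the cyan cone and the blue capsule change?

-5.8

The distance was about 8.1 in the first image and 2.3 in the second, so they moved 5.8 units closer together.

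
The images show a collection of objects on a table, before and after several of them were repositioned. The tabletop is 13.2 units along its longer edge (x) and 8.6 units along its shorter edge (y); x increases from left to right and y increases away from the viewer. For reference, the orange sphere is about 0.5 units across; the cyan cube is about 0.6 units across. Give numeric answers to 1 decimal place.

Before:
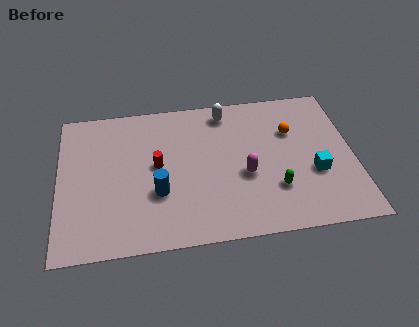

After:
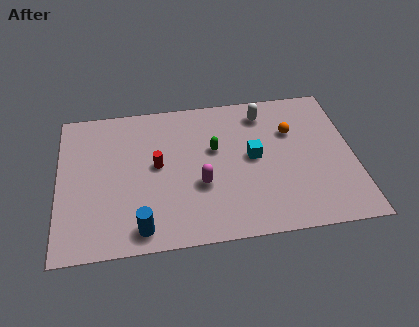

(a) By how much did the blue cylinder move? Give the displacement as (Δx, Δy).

(-0.8, -1.9)

The blue cylinder started near (4.4, 3.0) and ended near (3.6, 1.1).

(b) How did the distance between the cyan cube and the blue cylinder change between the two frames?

-0.9

Before: roughly 7.0 units apart; after: 6.1. That's 0.9 units closer together.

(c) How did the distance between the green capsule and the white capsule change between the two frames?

-2.3

The distance was about 5.3 in the first image and 3.0 in the second, so they moved 2.3 units closer together.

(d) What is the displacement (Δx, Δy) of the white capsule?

(1.7, -0.3)

From the two frames, the white capsule sits at roughly (7.6, 7.4) before and (9.3, 7.1) after.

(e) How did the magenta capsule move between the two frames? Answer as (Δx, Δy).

(-2.0, -0.3)

The magenta capsule started near (8.3, 3.5) and ended near (6.3, 3.2).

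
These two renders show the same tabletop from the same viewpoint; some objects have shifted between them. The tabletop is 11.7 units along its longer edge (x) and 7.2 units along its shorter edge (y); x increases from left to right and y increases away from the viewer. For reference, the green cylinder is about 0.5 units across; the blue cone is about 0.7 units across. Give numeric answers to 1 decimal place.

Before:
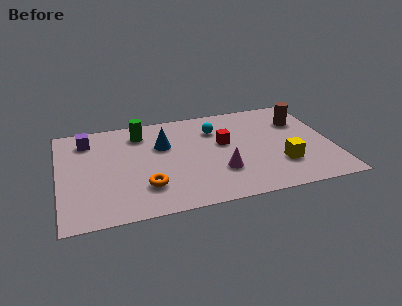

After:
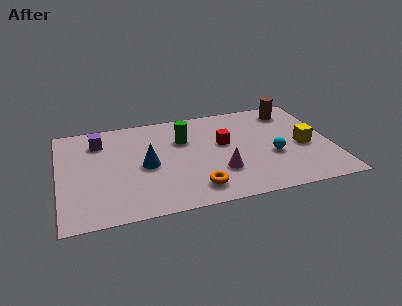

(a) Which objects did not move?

the red cube and the magenta cone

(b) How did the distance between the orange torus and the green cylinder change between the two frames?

-0.3

The distance was about 3.9 in the first image and 3.6 in the second, so they moved 0.3 units closer together.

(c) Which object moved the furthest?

the cyan sphere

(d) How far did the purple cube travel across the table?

0.5

The purple cube was near (1.3, 5.8) before and (1.8, 5.6) after, so it travelled √(0.5² + 0.2²) ≈ 0.5 units.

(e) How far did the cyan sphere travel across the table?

3.4

From (6.8, 5.3) to (9.1, 2.8), the cyan sphere covered √(2.3² + 2.5²) ≈ 3.4 units.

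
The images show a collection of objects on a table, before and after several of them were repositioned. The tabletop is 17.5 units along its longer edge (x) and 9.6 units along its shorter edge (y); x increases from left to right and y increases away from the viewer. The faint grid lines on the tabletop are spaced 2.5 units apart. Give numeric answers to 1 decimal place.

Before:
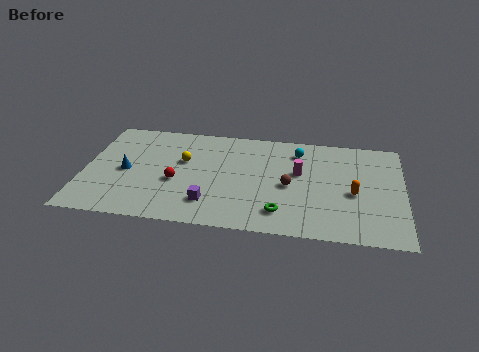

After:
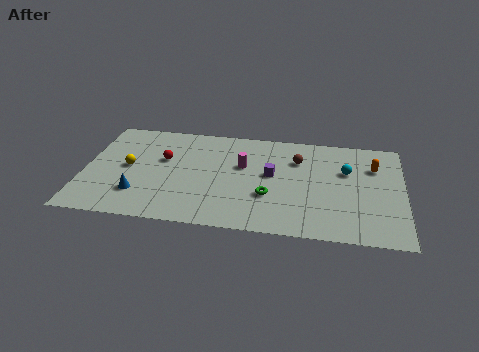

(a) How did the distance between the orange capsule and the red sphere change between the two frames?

+1.9

The distance was about 9.7 in the first image and 11.6 in the second, so they moved 1.9 units further apart.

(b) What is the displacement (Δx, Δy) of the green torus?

(-0.7, 1.4)

The green torus started near (10.9, 1.9) and ended near (10.2, 3.3).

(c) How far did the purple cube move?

4.5

From (7.0, 2.2) to (10.3, 5.3), the purple cube covered √(3.3² + 3.1²) ≈ 4.5 units.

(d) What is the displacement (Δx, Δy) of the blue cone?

(0.8, -2.0)

The blue cone was at about (2.3, 4.5) and moved to about (3.1, 2.5).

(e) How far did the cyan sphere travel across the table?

3.1

The cyan sphere was near (11.7, 7.7) before and (14.4, 6.2) after, so it travelled √(2.7² + 1.5²) ≈ 3.1 units.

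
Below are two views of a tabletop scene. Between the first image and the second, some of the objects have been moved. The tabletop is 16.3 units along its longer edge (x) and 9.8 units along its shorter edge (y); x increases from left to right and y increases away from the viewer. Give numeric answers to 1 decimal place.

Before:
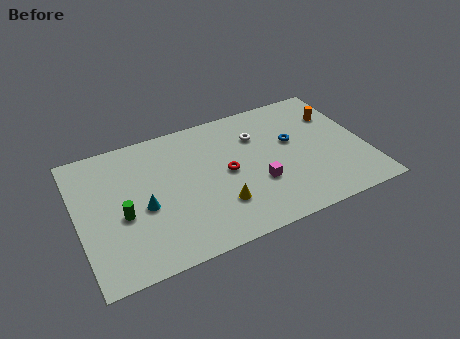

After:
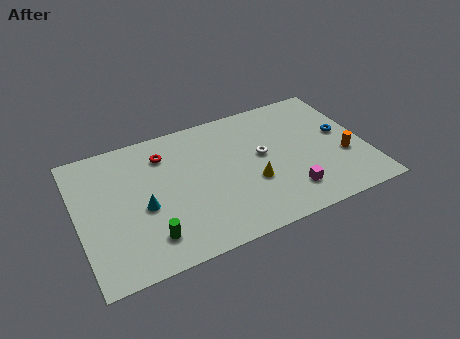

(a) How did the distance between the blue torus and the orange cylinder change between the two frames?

-1.2

Before: roughly 3.0 units apart; after: 1.8. That's 1.2 units closer together.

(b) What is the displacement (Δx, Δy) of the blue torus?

(2.8, -0.4)

From the two frames, the blue torus sits at roughly (12.3, 5.8) before and (15.1, 5.4) after.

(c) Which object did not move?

the cyan cone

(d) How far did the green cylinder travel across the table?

2.5

The green cylinder moved from about (2.4, 4.1) to (3.7, 2.0), a distance of √(1.3² + 2.1²) ≈ 2.5.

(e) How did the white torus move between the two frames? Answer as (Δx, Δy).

(0.1, -1.6)

From the two frames, the white torus sits at roughly (10.4, 7.0) before and (10.5, 5.4) after.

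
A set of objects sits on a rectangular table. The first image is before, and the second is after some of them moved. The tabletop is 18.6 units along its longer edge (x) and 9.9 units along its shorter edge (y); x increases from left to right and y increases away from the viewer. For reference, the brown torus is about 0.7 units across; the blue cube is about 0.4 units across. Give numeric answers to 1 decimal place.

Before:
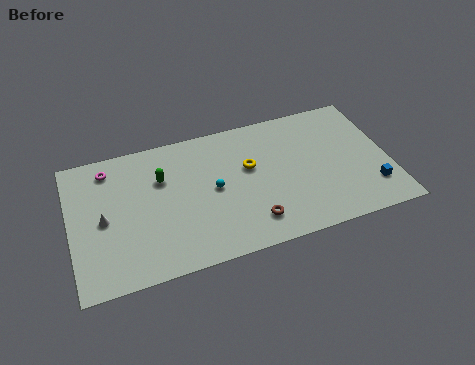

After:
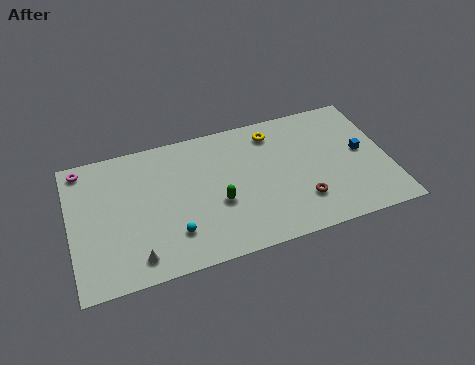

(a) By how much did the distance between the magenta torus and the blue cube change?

+0.5

They were about 16.1 units apart before and 16.6 after — 0.5 units further apart.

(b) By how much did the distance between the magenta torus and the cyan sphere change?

+1.2

They were about 6.8 units apart before and 8.0 after — 1.2 units further apart.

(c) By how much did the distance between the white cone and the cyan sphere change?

-4.0

Before: roughly 6.4 units apart; after: 2.4. That's 4.0 units closer together.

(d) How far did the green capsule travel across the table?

4.2

From (5.4, 6.7) to (8.5, 3.9), the green capsule covered √(3.1² + 2.8²) ≈ 4.2 units.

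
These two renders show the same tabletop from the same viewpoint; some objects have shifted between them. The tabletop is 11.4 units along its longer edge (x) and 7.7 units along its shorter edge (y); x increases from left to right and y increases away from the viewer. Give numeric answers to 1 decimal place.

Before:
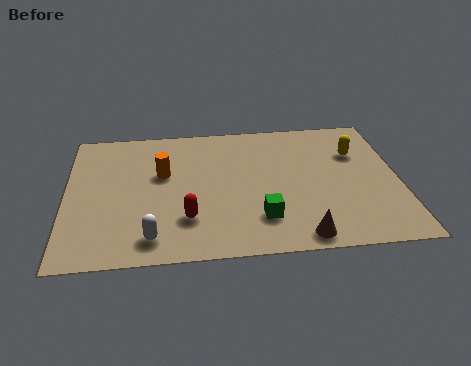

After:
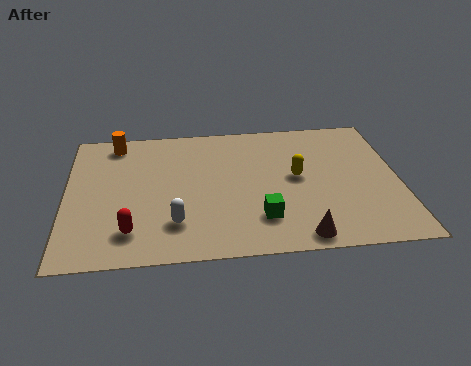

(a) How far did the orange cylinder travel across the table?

2.6

The orange cylinder moved from about (3.3, 4.7) to (1.7, 6.7), a distance of √(1.6² + 2.0²) ≈ 2.6.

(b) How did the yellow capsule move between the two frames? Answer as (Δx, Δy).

(-2.1, -1.2)

The yellow capsule was at about (10.0, 5.3) and moved to about (7.9, 4.1).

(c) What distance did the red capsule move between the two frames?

2.0

The red capsule was near (4.1, 2.1) before and (2.2, 1.6) after, so it travelled √(1.9² + 0.5²) ≈ 2.0 units.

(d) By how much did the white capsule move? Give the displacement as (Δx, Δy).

(0.8, 0.7)

From the two frames, the white capsule sits at roughly (2.9, 1.2) before and (3.7, 1.9) after.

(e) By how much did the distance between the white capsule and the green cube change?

-0.9

They were about 3.8 units apart before and 2.9 after — 0.9 units closer together.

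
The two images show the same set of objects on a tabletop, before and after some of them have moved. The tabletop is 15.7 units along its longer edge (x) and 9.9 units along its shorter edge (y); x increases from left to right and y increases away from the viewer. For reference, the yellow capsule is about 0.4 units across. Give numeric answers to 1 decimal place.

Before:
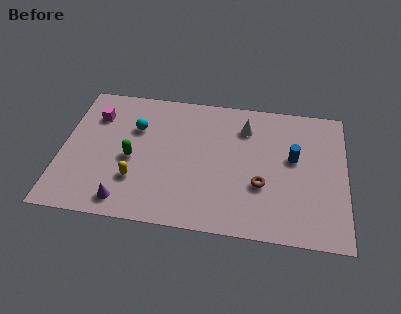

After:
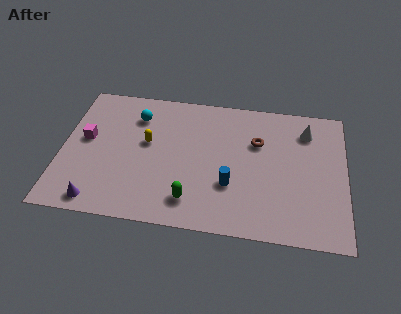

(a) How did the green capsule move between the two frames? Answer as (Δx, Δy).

(3.4, -2.5)

From the two frames, the green capsule sits at roughly (3.9, 4.4) before and (7.3, 1.9) after.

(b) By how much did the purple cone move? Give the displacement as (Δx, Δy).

(-1.5, -0.2)

From the two frames, the purple cone sits at roughly (3.7, 1.3) before and (2.2, 1.1) after.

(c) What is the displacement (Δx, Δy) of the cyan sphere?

(0.0, 0.9)

The cyan sphere was at about (4.0, 6.7) and moved to about (4.0, 7.6).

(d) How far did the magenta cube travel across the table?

1.8

The magenta cube was near (1.7, 7.3) before and (1.3, 5.5) after, so it travelled √(0.4² + 1.8²) ≈ 1.8 units.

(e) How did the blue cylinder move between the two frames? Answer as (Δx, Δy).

(-3.4, -2.4)

The blue cylinder was at about (12.8, 5.7) and moved to about (9.4, 3.3).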